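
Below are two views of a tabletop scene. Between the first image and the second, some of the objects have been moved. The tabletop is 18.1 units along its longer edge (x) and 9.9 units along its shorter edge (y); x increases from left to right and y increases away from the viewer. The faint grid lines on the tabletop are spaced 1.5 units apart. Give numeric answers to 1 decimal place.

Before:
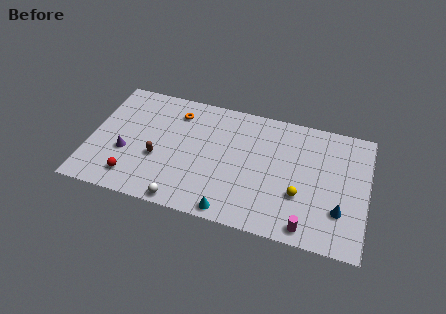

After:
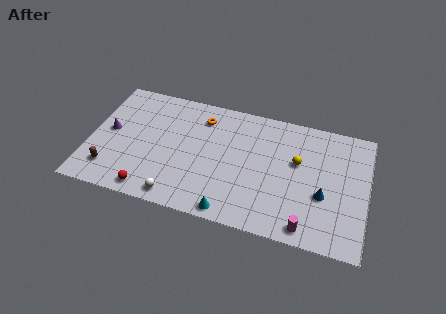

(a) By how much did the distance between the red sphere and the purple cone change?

+3.1

They were about 2.0 units apart before and 5.1 after — 3.1 units further apart.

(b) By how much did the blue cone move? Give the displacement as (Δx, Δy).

(-1.1, 0.9)

From the two frames, the blue cone sits at roughly (16.4, 2.9) before and (15.3, 3.8) after.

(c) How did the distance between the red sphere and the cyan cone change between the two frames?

-1.3

The distance was about 6.6 in the first image and 5.3 in the second, so they moved 1.3 units closer together.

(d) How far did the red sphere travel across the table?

1.4

From (3.0, 1.8) to (4.2, 1.1), the red sphere covered √(1.2² + 0.7²) ≈ 1.4 units.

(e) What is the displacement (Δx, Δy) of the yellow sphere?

(-0.3, 2.6)

The yellow sphere was at about (13.8, 3.4) and moved to about (13.5, 6.0).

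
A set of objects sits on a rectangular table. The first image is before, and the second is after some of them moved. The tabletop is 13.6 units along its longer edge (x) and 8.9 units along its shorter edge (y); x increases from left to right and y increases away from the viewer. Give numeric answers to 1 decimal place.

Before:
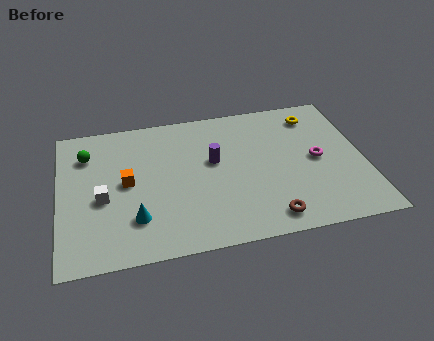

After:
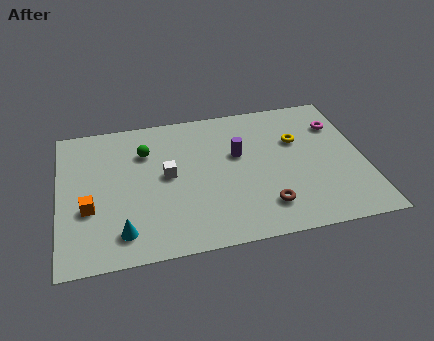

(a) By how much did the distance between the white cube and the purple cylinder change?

-1.9

Before: roughly 5.2 units apart; after: 3.3. That's 1.9 units closer together.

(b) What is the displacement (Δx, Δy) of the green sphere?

(2.6, -0.3)

The green sphere started near (1.3, 6.7) and ended near (3.9, 6.4).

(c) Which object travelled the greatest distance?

the white cube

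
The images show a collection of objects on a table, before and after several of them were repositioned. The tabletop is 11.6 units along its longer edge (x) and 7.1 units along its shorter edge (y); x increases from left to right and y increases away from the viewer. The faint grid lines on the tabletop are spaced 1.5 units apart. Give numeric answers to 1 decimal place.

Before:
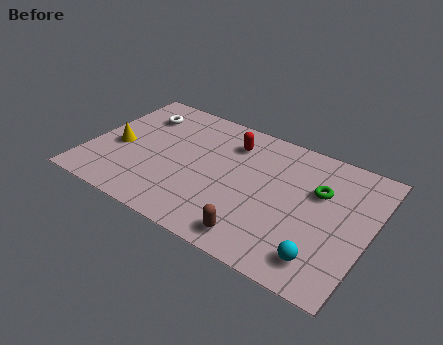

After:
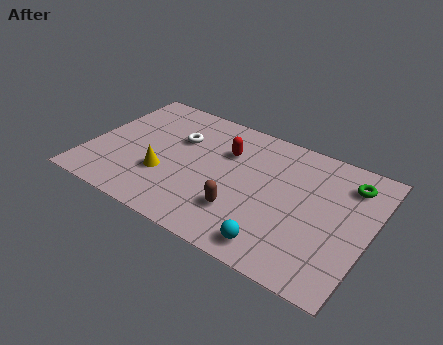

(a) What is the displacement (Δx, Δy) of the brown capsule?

(-0.8, 1.0)

The brown capsule started near (7.4, 1.0) and ended near (6.6, 2.0).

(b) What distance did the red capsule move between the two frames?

0.6

The red capsule was near (5.6, 5.5) before and (5.5, 4.9) after, so it travelled √(0.1² + 0.6²) ≈ 0.6 units.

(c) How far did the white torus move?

1.9

The white torus was near (1.7, 5.4) before and (3.5, 4.7) after, so it travelled √(1.8² + 0.7²) ≈ 1.9 units.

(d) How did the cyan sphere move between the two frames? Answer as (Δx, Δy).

(-1.8, -0.3)

From the two frames, the cyan sphere sits at roughly (10.0, 1.3) before and (8.2, 1.0) after.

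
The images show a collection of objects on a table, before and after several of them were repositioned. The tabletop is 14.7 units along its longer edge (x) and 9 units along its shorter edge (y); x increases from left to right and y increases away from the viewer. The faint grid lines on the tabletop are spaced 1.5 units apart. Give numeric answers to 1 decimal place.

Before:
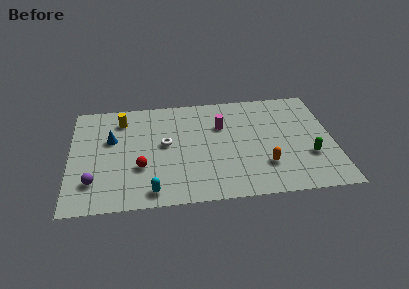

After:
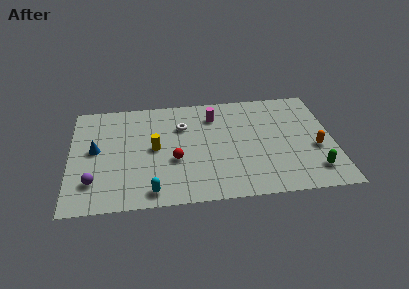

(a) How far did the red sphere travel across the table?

1.9

The red sphere was near (3.9, 3.1) before and (5.8, 3.5) after, so it travelled √(1.9² + 0.4²) ≈ 1.9 units.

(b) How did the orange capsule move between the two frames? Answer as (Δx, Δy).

(2.9, 1.1)

The orange capsule started near (10.8, 2.5) and ended near (13.7, 3.6).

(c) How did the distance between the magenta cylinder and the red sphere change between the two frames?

-1.3

The distance was about 5.5 in the first image and 4.2 in the second, so they moved 1.3 units closer together.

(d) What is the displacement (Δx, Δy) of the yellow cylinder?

(1.8, -2.6)

The yellow cylinder was at about (2.9, 7.2) and moved to about (4.7, 4.6).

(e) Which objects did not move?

the purple sphere and the cyan capsule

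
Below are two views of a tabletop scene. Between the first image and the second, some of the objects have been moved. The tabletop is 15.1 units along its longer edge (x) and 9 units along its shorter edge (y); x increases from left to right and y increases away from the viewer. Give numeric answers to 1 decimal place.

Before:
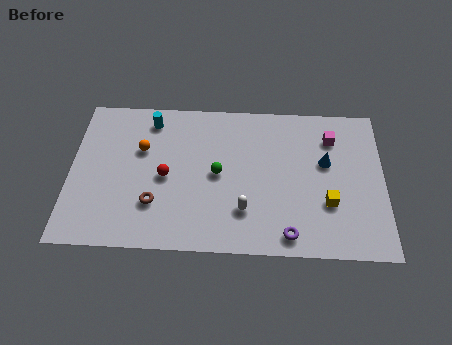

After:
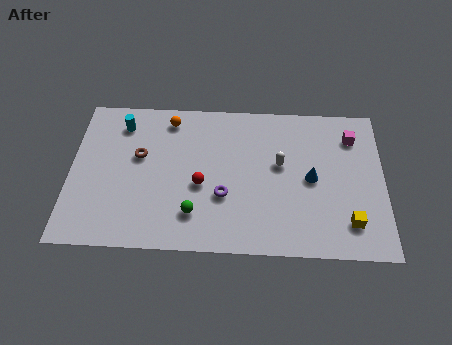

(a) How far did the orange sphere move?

2.3

From (3.4, 5.8) to (4.7, 7.7), the orange sphere covered √(1.3² + 1.9²) ≈ 2.3 units.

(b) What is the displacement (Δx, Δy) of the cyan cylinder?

(-1.4, -0.3)

The cyan cylinder was at about (3.8, 7.6) and moved to about (2.4, 7.3).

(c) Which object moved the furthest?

the purple torus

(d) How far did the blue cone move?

1.2

The blue cone moved from about (12.3, 5.4) to (11.6, 4.4), a distance of √(0.7² + 1.0²) ≈ 1.2.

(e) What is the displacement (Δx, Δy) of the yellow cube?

(1.0, -1.1)

The yellow cube started near (12.4, 3.0) and ended near (13.4, 1.9).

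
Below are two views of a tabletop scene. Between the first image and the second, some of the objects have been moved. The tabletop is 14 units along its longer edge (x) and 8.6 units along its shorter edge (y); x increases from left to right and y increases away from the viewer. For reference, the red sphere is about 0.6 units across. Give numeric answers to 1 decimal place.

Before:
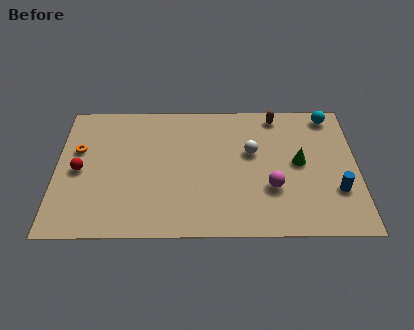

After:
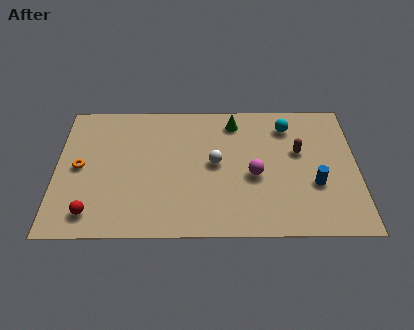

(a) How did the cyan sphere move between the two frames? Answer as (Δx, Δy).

(-2.0, -0.7)

The cyan sphere started near (12.8, 7.6) and ended near (10.8, 6.9).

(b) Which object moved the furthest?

the green cone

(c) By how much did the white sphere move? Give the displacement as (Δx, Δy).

(-1.7, -0.7)

The white sphere was at about (9.1, 5.2) and moved to about (7.4, 4.5).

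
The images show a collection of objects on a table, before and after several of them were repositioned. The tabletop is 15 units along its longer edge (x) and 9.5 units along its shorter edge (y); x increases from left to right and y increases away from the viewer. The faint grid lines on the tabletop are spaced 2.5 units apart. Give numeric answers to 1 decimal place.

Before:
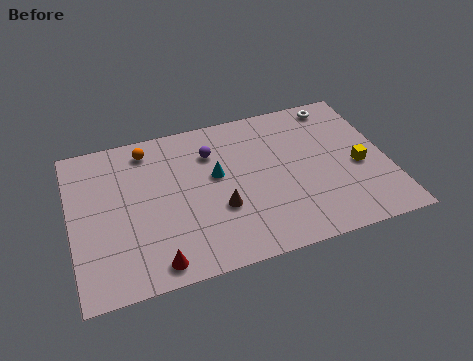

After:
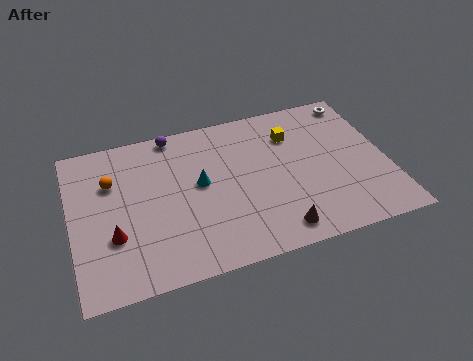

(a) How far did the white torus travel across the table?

1.0

From (13.0, 8.4) to (14.0, 8.4), the white torus covered √(1.0² + 0.0²) ≈ 1.0 units.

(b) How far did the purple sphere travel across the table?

2.4

The purple sphere moved from about (6.8, 7.0) to (5.1, 8.7), a distance of √(1.7² + 1.7²) ≈ 2.4.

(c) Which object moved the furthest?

the yellow cube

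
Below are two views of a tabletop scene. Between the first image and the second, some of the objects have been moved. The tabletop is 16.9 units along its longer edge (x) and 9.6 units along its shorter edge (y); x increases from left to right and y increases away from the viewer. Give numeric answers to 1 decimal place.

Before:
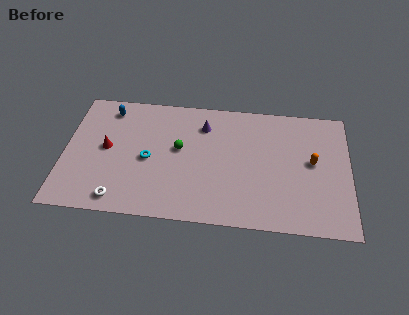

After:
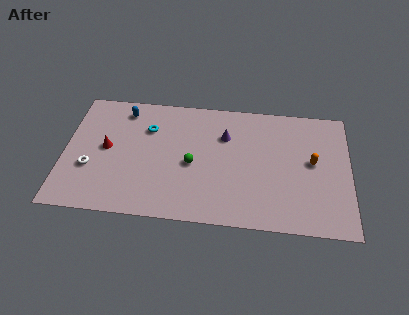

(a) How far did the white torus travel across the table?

2.8

From (3.4, 1.2) to (1.6, 3.4), the white torus covered √(1.8² + 2.2²) ≈ 2.8 units.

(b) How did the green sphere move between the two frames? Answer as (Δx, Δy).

(0.8, -1.1)

The green sphere started near (6.8, 5.4) and ended near (7.6, 4.3).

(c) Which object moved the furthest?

the white torus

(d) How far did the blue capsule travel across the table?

0.9

The blue capsule moved from about (2.5, 8.1) to (3.4, 8.1), a distance of √(0.9² + 0.0²) ≈ 0.9.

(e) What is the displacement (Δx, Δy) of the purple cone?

(1.3, -0.7)

From the two frames, the purple cone sits at roughly (8.2, 7.4) before and (9.5, 6.7) after.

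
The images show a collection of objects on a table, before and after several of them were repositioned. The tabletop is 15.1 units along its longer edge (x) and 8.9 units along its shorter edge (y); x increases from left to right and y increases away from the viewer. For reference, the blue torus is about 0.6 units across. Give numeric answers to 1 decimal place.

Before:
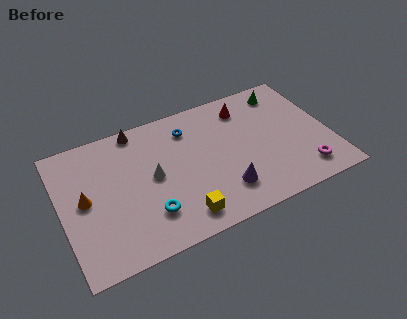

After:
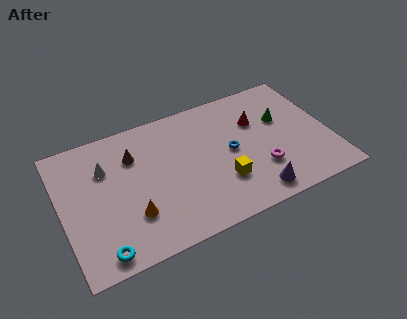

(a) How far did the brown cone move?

1.7

The brown cone was near (4.6, 8.1) before and (4.2, 6.4) after, so it travelled √(0.4² + 1.7²) ≈ 1.7 units.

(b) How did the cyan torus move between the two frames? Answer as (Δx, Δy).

(-2.8, -1.3)

The cyan torus was at about (4.6, 2.3) and moved to about (1.8, 1.0).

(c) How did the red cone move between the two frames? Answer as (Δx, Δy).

(0.5, -1.2)

From the two frames, the red cone sits at roughly (10.7, 7.2) before and (11.2, 6.0) after.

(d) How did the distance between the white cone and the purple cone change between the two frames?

+4.8

They were about 4.5 units apart before and 9.3 after — 4.8 units further apart.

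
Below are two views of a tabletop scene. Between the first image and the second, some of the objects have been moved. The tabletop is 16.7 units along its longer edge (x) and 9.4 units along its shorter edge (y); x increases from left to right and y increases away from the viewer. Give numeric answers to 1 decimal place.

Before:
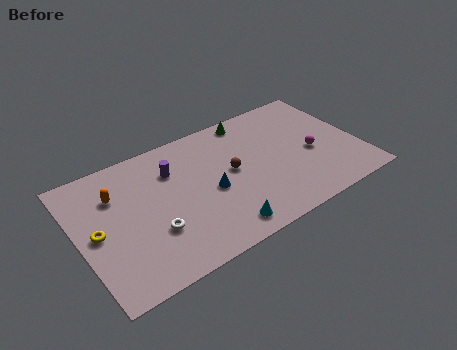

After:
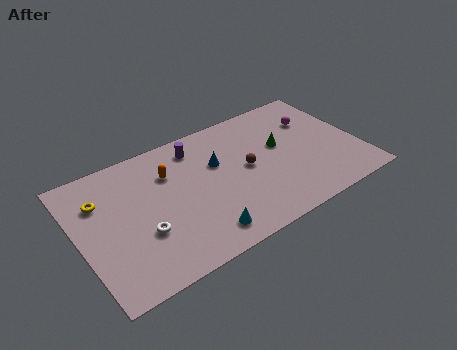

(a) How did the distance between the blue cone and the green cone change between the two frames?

-1.4

Before: roughly 5.2 units apart; after: 3.8. That's 1.4 units closer together.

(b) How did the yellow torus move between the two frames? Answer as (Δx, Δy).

(0.5, 2.1)

From the two frames, the yellow torus sits at roughly (1.0, 4.6) before and (1.5, 6.7) after.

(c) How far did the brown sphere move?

0.9

The brown sphere was near (9.1, 5.0) before and (10.0, 4.8) after, so it travelled √(0.9² + 0.2²) ≈ 0.9 units.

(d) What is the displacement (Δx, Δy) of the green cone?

(1.4, -2.9)

From the two frames, the green cone sits at roughly (10.8, 8.4) before and (12.2, 5.5) after.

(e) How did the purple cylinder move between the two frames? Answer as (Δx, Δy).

(1.6, 1.0)

From the two frames, the purple cylinder sits at roughly (5.8, 6.8) before and (7.4, 7.8) after.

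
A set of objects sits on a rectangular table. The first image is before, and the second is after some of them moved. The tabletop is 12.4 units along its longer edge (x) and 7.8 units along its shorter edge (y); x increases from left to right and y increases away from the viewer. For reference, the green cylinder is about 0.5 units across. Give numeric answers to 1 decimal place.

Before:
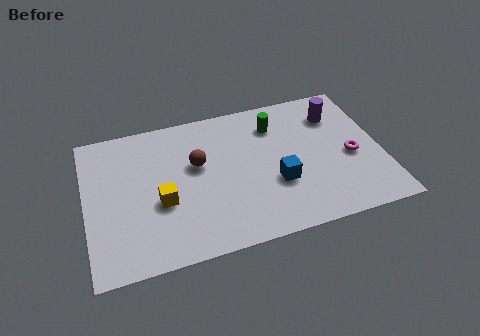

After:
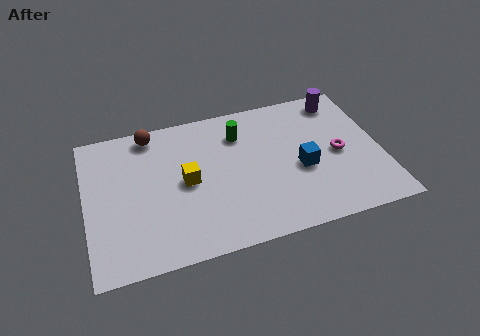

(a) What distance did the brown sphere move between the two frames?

2.8

The brown sphere was near (4.7, 4.7) before and (2.9, 6.9) after, so it travelled √(1.8² + 2.2²) ≈ 2.8 units.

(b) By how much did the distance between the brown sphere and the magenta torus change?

+1.8

They were about 6.5 units apart before and 8.3 after — 1.8 units further apart.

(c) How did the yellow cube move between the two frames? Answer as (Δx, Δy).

(1.1, 0.8)

The yellow cube started near (3.1, 3.1) and ended near (4.2, 3.9).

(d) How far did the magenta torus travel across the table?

0.6

From (11.1, 3.4) to (10.6, 3.7), the magenta torus covered √(0.5² + 0.3²) ≈ 0.6 units.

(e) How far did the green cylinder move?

1.5

From (8.1, 6.0) to (6.6, 5.9), the green cylinder covered √(1.5² + 0.1²) ≈ 1.5 units.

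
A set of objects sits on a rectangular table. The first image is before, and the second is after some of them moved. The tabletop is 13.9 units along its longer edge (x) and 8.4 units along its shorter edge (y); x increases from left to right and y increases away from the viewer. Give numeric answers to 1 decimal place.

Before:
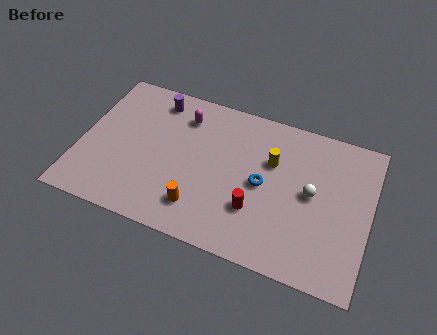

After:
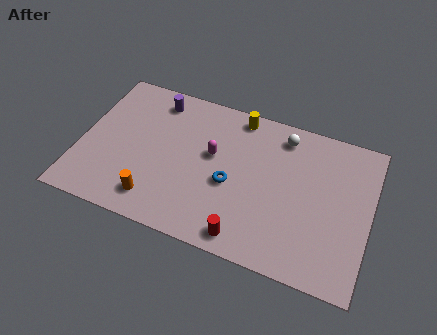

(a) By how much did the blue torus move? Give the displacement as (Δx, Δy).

(-1.5, -0.5)

The blue torus started near (8.8, 4.1) and ended near (7.3, 3.6).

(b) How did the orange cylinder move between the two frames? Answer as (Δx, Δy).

(-2.1, -0.3)

From the two frames, the orange cylinder sits at roughly (6.0, 1.8) before and (3.9, 1.5) after.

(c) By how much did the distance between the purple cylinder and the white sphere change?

-2.1

The distance was about 8.3 in the first image and 6.2 in the second, so they moved 2.1 units closer together.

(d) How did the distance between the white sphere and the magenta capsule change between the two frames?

-2.9

Before: roughly 6.8 units apart; after: 3.9. That's 2.9 units closer together.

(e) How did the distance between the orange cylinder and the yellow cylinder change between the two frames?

+2.1

They were about 4.8 units apart before and 6.9 after — 2.1 units further apart.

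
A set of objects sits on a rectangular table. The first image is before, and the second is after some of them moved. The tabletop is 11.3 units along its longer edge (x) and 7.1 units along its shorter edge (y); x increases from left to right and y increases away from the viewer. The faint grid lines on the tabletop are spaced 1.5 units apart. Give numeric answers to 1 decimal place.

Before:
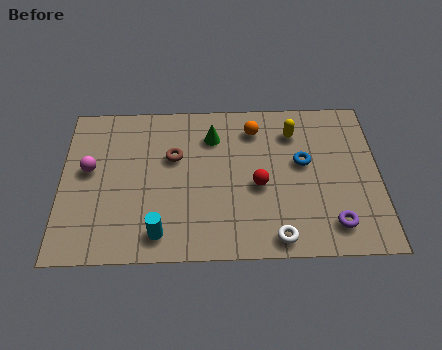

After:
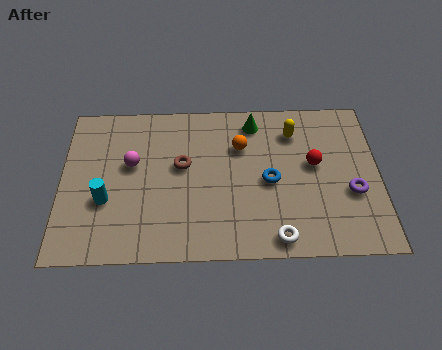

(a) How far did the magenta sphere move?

1.5

From (1.0, 4.0) to (2.5, 4.2), the magenta sphere covered √(1.5² + 0.2²) ≈ 1.5 units.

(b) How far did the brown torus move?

0.5

From (4.0, 4.5) to (4.3, 4.1), the brown torus covered √(0.3² + 0.4²) ≈ 0.5 units.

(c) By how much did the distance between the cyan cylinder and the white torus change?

+2.2

The distance was about 4.1 in the first image and 6.3 in the second, so they moved 2.2 units further apart.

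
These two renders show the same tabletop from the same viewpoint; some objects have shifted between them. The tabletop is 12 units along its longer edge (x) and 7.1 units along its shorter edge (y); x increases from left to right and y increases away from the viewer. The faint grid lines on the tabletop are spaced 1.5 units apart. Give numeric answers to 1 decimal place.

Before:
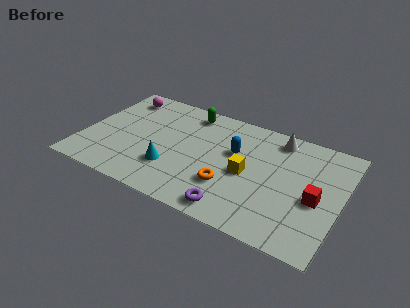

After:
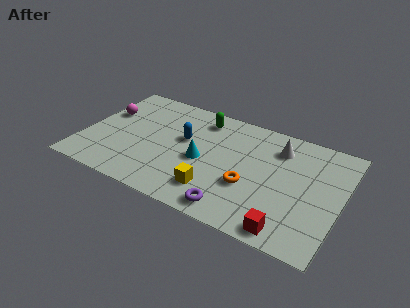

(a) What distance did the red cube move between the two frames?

2.5

From (10.9, 3.1) to (9.9, 0.8), the red cube covered √(1.0² + 2.3²) ≈ 2.5 units.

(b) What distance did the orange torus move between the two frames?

1.0

From (7.0, 2.2) to (7.9, 2.6), the orange torus covered √(0.9² + 0.4²) ≈ 1.0 units.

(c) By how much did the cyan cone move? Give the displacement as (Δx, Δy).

(1.3, 1.1)

From the two frames, the cyan cone sits at roughly (4.3, 2.1) before and (5.6, 3.2) after.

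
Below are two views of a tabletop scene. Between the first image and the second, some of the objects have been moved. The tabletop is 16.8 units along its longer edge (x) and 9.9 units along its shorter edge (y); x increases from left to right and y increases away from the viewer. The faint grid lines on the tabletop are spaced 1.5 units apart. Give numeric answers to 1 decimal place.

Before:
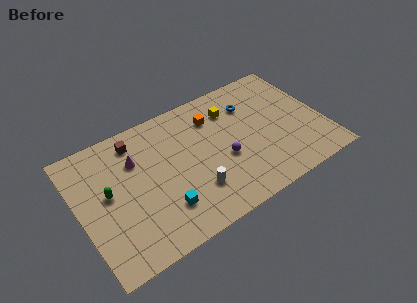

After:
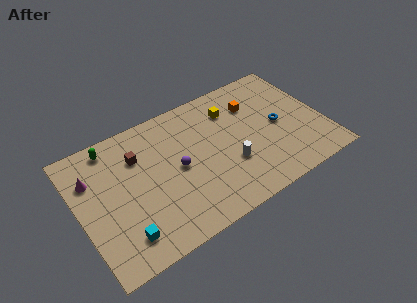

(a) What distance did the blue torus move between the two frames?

3.0

The blue torus was near (12.2, 7.3) before and (13.8, 4.8) after, so it travelled √(1.6² + 2.5²) ≈ 3.0 units.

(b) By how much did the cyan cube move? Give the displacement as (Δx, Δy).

(-2.8, -0.6)

The cyan cube was at about (5.3, 2.5) and moved to about (2.5, 1.9).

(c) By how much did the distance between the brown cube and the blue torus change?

+1.8

The distance was about 8.0 in the first image and 9.8 in the second, so they moved 1.8 units further apart.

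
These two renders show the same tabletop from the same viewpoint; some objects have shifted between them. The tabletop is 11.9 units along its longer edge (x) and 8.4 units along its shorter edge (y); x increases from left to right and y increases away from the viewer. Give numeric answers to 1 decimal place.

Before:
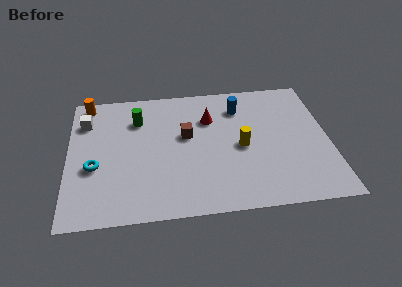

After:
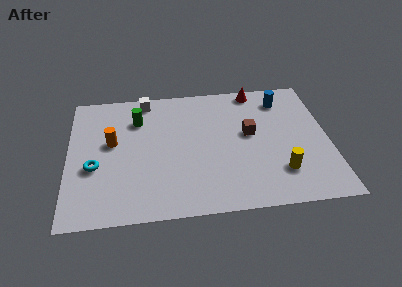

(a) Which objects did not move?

the green cylinder and the cyan torus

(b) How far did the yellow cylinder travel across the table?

2.5

From (7.9, 3.9) to (9.6, 2.1), the yellow cylinder covered √(1.7² + 1.8²) ≈ 2.5 units.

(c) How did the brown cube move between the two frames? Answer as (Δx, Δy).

(2.9, -0.2)

From the two frames, the brown cube sits at roughly (5.4, 4.9) before and (8.3, 4.7) after.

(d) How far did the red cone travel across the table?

2.8

From (6.5, 5.9) to (8.7, 7.6), the red cone covered √(2.2² + 1.7²) ≈ 2.8 units.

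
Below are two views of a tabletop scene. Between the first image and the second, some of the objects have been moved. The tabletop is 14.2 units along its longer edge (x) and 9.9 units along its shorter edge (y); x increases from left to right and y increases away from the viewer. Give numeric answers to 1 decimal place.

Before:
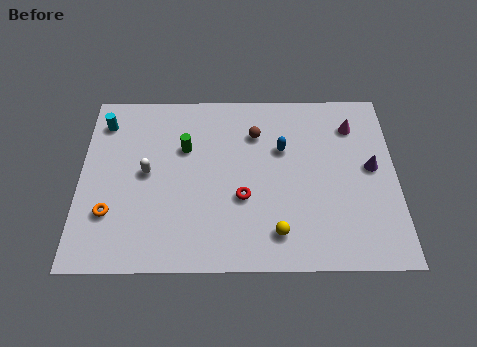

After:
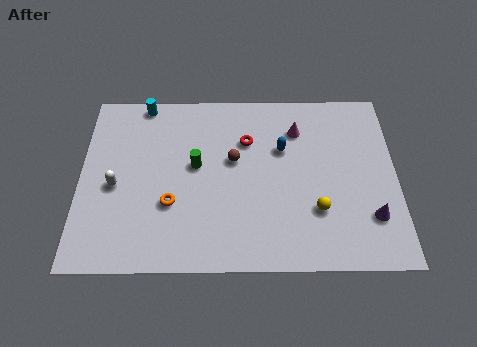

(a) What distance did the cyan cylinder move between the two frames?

2.1

The cyan cylinder was near (1.0, 8.0) before and (2.8, 9.1) after, so it travelled √(1.8² + 1.1²) ≈ 2.1 units.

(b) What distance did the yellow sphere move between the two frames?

2.2

The yellow sphere moved from about (8.8, 1.8) to (10.6, 3.0), a distance of √(1.8² + 1.2²) ≈ 2.2.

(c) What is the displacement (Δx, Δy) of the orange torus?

(2.7, 0.5)

The orange torus started near (1.4, 2.9) and ended near (4.1, 3.4).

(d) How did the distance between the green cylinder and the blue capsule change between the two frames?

-0.4

They were about 4.4 units apart before and 4.0 after — 0.4 units closer together.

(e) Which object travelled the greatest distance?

the red torus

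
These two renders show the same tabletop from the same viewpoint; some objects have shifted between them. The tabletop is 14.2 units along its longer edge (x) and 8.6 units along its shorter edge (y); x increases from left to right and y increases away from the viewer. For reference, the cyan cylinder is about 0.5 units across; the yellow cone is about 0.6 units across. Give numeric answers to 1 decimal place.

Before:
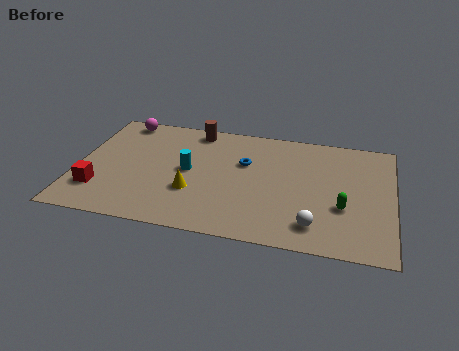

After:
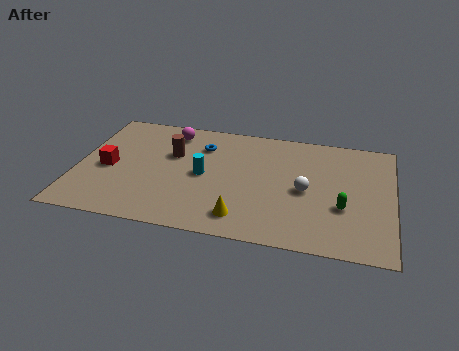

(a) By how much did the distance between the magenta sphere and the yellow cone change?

+0.7

Before: roughly 6.0 units apart; after: 6.7. That's 0.7 units further apart.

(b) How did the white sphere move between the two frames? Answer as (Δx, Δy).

(-0.5, 2.4)

The white sphere started near (10.8, 1.6) and ended near (10.3, 4.0).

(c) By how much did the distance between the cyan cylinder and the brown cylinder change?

-1.2

They were about 3.2 units apart before and 2.0 after — 1.2 units closer together.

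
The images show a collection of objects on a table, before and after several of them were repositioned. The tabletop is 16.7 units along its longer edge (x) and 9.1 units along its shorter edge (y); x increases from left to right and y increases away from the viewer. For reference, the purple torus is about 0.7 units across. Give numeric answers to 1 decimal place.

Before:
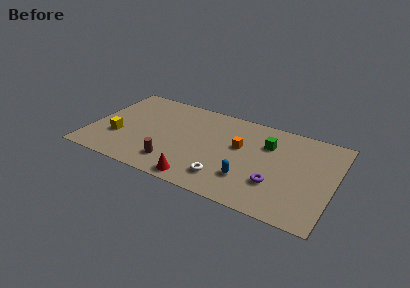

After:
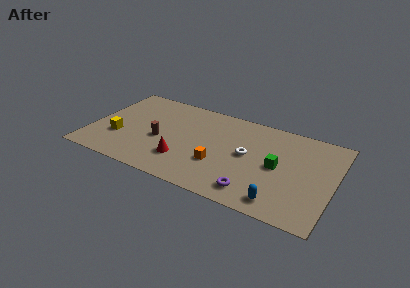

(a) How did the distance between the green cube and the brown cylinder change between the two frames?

+0.6

Before: roughly 7.5 units apart; after: 8.1. That's 0.6 units further apart.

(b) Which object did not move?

the yellow cube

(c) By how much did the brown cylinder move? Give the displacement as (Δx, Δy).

(-1.2, 2.0)

The brown cylinder started near (6.0, 1.9) and ended near (4.8, 3.9).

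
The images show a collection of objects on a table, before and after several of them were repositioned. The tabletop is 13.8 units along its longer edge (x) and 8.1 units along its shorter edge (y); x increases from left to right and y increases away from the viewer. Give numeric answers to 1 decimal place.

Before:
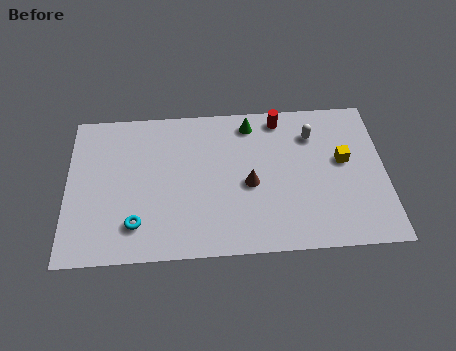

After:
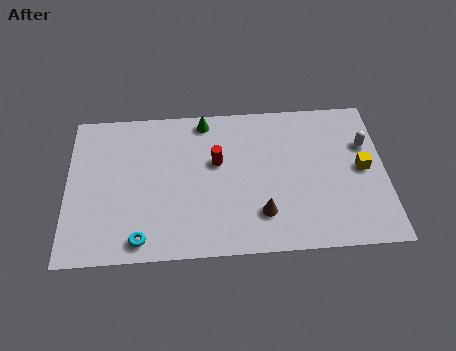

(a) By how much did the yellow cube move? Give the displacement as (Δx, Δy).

(0.8, -0.5)

From the two frames, the yellow cube sits at roughly (12.0, 4.6) before and (12.8, 4.1) after.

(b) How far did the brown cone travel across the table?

1.7

The brown cone was near (7.9, 3.6) before and (8.4, 2.0) after, so it travelled √(0.5² + 1.6²) ≈ 1.7 units.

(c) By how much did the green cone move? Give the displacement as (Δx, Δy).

(-2.0, 0.3)

The green cone started near (8.0, 6.9) and ended near (6.0, 7.2).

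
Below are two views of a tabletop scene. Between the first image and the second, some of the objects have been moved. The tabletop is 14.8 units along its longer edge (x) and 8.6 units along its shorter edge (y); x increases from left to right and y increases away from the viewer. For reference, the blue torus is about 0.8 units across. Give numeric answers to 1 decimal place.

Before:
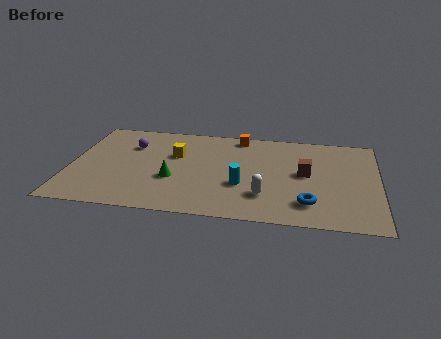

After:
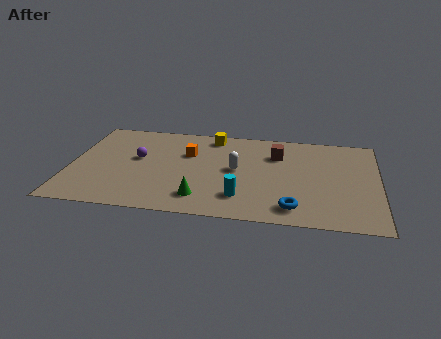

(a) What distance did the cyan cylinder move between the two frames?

1.1

The cyan cylinder was near (8.3, 3.1) before and (8.3, 2.0) after, so it travelled √(0.0² + 1.1²) ≈ 1.1 units.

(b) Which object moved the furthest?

the orange cube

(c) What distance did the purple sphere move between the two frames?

1.3

The purple sphere moved from about (2.8, 6.1) to (3.2, 4.9), a distance of √(0.4² + 1.2²) ≈ 1.3.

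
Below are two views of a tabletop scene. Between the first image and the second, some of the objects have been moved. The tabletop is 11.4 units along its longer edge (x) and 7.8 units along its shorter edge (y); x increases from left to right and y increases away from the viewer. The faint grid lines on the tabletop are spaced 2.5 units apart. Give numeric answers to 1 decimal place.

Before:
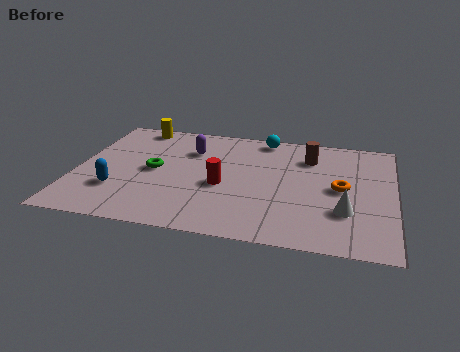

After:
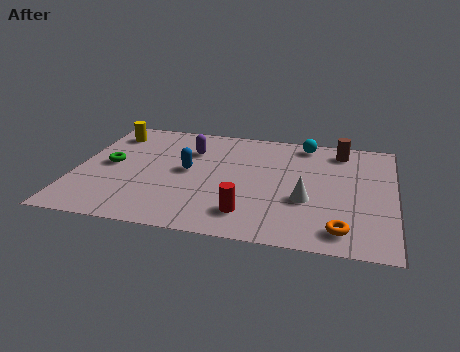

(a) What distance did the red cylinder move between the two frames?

2.0

The red cylinder moved from about (5.3, 3.3) to (6.3, 1.6), a distance of √(1.0² + 1.7²) ≈ 2.0.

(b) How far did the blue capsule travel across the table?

3.0

From (1.6, 2.3) to (4.0, 4.1), the blue capsule covered √(2.4² + 1.8²) ≈ 3.0 units.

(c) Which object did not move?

the purple capsule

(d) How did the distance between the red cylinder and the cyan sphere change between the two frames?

+1.7

Before: roughly 3.9 units apart; after: 5.6. That's 1.7 units further apart.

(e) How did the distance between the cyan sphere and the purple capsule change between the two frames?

+1.3

They were about 3.0 units apart before and 4.3 after — 1.3 units further apart.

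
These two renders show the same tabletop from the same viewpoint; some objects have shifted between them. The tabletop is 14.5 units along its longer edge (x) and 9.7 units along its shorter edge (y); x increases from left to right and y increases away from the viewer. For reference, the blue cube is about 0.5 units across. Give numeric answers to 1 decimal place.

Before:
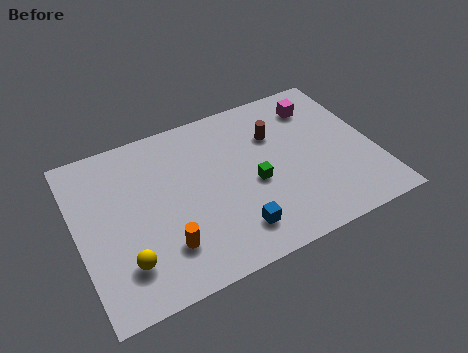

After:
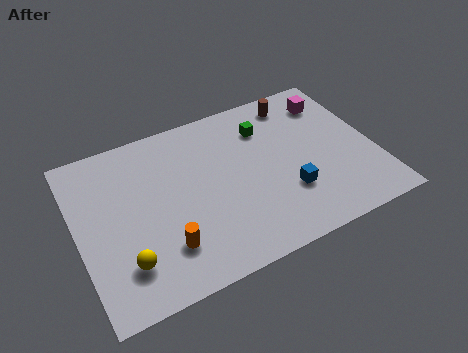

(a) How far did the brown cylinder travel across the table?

2.1

The brown cylinder was near (9.9, 6.7) before and (11.2, 8.3) after, so it travelled √(1.3² + 1.6²) ≈ 2.1 units.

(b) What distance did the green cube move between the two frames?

3.3

From (8.5, 4.2) to (9.5, 7.3), the green cube covered √(1.0² + 3.1²) ≈ 3.3 units.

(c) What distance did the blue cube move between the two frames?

3.0

The blue cube was near (7.2, 1.9) before and (10.0, 3.0) after, so it travelled √(2.8² + 1.1²) ≈ 3.0 units.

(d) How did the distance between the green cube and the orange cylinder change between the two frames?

+2.5

The distance was about 4.9 in the first image and 7.4 in the second, so they moved 2.5 units further apart.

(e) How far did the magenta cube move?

0.7

The magenta cube was near (12.2, 7.7) before and (12.9, 7.7) after, so it travelled √(0.7² + 0.0²) ≈ 0.7 units.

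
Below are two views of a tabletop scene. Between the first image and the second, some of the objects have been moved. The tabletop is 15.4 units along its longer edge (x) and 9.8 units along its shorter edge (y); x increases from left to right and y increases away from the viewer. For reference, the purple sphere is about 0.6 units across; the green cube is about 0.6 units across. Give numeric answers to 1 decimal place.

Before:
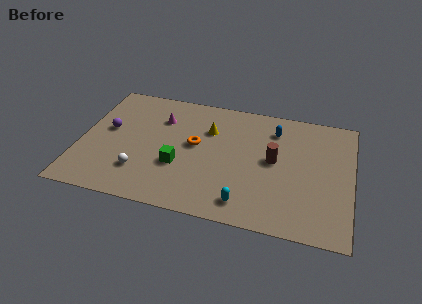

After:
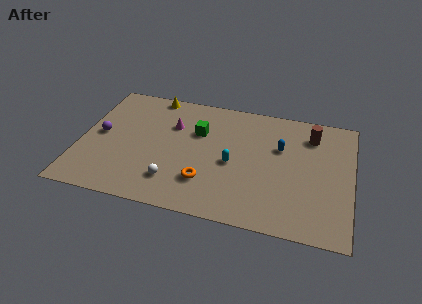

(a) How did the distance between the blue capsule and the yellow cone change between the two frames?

+4.2

The distance was about 3.8 in the first image and 8.0 in the second, so they moved 4.2 units further apart.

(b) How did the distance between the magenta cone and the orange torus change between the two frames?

+2.0

The distance was about 2.7 in the first image and 4.7 in the second, so they moved 2.0 units further apart.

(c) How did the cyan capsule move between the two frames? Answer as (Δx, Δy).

(-0.9, 2.9)

The cyan capsule was at about (9.6, 1.5) and moved to about (8.7, 4.4).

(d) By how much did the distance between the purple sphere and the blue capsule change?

+0.6

Before: roughly 9.7 units apart; after: 10.3. That's 0.6 units further apart.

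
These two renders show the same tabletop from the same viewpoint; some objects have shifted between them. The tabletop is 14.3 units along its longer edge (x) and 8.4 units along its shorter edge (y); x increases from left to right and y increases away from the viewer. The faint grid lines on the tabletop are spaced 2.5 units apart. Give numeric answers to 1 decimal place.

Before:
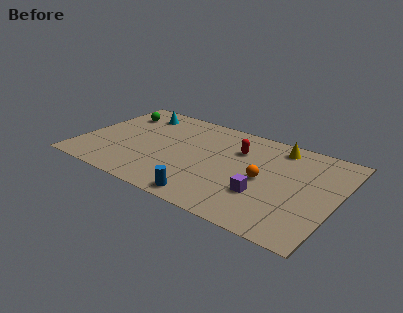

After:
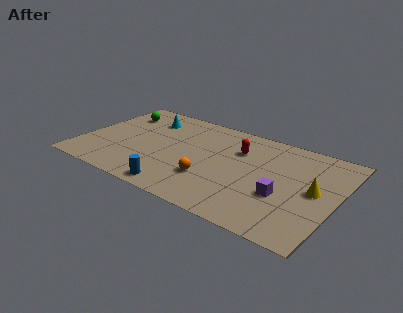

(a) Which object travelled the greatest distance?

the yellow cone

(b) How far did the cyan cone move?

0.7

The cyan cone moved from about (2.6, 6.9) to (3.2, 6.5), a distance of √(0.6² + 0.4²) ≈ 0.7.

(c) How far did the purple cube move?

1.1

From (10.5, 2.7) to (11.5, 3.1), the purple cube covered √(1.0² + 0.4²) ≈ 1.1 units.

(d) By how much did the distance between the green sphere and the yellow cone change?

+2.6

Before: roughly 9.2 units apart; after: 11.8. That's 2.6 units further apart.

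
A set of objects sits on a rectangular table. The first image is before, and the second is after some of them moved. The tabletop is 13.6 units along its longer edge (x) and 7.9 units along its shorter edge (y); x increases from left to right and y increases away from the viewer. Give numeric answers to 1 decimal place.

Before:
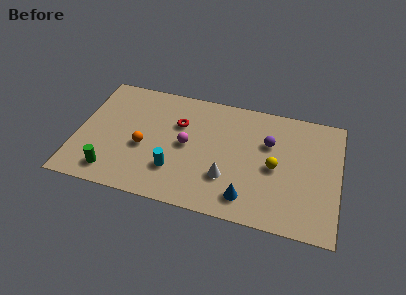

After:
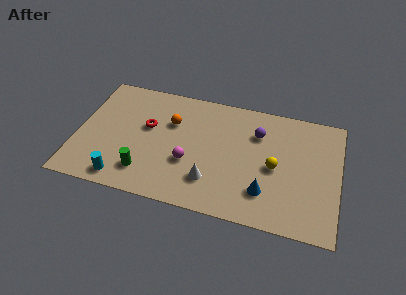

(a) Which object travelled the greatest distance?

the cyan cylinder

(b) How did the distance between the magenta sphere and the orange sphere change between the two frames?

+0.3

The distance was about 2.3 in the first image and 2.6 in the second, so they moved 0.3 units further apart.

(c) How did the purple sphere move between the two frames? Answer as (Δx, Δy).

(-0.6, 0.5)

From the two frames, the purple sphere sits at roughly (9.9, 5.2) before and (9.3, 5.7) after.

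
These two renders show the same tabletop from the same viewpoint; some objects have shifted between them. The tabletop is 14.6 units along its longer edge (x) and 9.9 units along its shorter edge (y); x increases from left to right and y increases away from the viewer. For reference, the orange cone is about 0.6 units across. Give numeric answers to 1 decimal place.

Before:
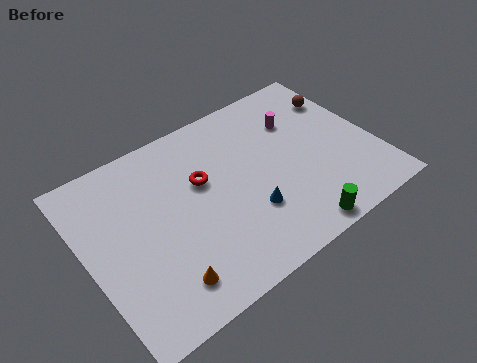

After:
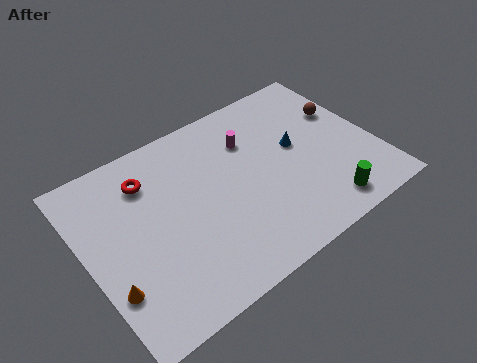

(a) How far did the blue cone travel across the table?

3.8

The blue cone moved from about (7.8, 3.1) to (10.8, 5.5), a distance of √(3.0² + 2.4²) ≈ 3.8.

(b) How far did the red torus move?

2.9

The red torus moved from about (6.0, 6.1) to (3.5, 7.6), a distance of √(2.5² + 1.5²) ≈ 2.9.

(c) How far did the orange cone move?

2.6

From (3.2, 1.8) to (0.8, 2.9), the orange cone covered √(2.4² + 1.1²) ≈ 2.6 units.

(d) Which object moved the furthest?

the blue cone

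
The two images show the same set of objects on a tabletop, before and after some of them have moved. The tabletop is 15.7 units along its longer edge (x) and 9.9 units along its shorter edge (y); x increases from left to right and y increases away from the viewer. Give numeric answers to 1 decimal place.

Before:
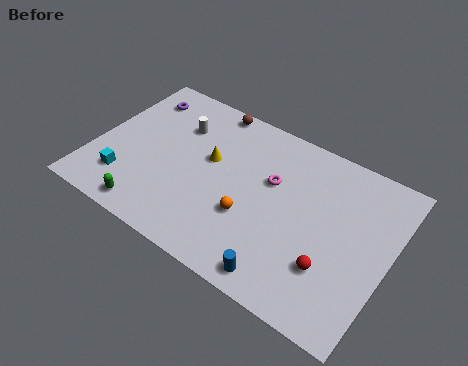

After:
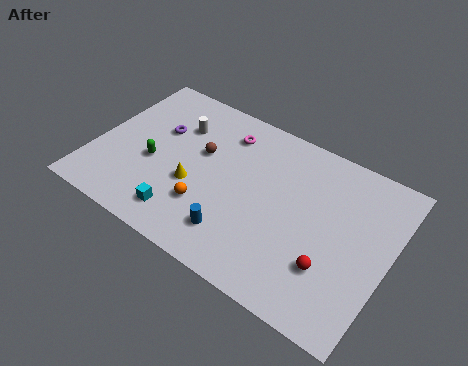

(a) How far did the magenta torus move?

3.3

The magenta torus was near (9.3, 6.2) before and (6.5, 7.9) after, so it travelled √(2.8² + 1.7²) ≈ 3.3 units.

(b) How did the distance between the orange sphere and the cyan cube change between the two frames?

-5.1

The distance was about 6.7 in the first image and 1.6 in the second, so they moved 5.1 units closer together.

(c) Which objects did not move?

the white cylinder and the red sphere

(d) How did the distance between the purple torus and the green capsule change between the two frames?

-5.0

They were about 7.2 units apart before and 2.2 after — 5.0 units closer together.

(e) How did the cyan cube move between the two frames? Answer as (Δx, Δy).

(3.3, -0.6)

The cyan cube started near (2.0, 2.3) and ended near (5.3, 1.7).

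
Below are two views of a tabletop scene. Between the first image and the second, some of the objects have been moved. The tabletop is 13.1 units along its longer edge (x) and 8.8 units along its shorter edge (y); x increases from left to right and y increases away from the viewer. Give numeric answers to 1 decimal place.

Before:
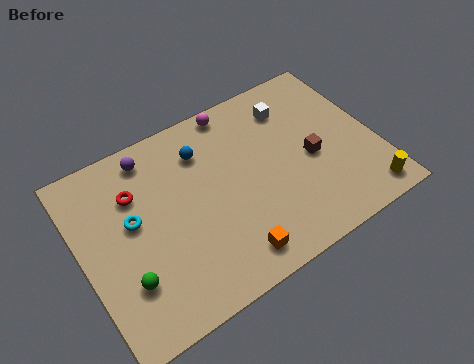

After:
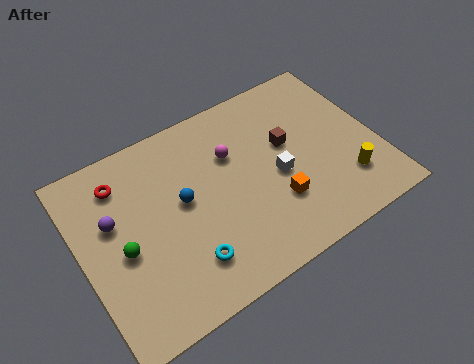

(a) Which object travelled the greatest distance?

the cyan torus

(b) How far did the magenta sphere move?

2.2

From (7.4, 8.0) to (6.9, 5.9), the magenta sphere covered √(0.5² + 2.1²) ≈ 2.2 units.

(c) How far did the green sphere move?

1.4

The green sphere moved from about (1.6, 2.5) to (1.7, 3.9), a distance of √(0.1² + 1.4²) ≈ 1.4.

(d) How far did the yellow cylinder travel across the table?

1.3

The yellow cylinder moved from about (12.1, 1.1) to (11.4, 2.2), a distance of √(0.7² + 1.1²) ≈ 1.3.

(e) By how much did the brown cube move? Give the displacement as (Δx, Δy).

(-0.9, 1.2)

The brown cube was at about (10.2, 4.0) and moved to about (9.3, 5.2).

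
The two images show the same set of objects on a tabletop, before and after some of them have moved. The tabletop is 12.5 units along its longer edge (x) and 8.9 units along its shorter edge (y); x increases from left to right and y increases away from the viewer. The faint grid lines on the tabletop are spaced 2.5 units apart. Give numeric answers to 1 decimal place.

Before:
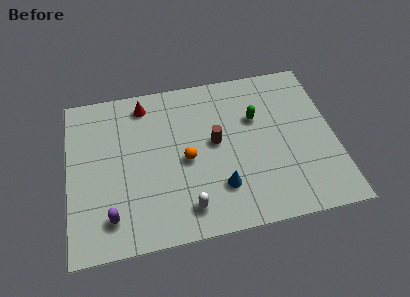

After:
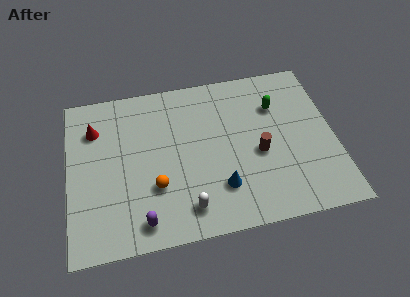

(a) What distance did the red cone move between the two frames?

2.6

From (3.7, 7.6) to (1.3, 6.6), the red cone covered √(2.4² + 1.0²) ≈ 2.6 units.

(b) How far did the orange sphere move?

1.9

The orange sphere was near (5.5, 4.1) before and (4.0, 2.9) after, so it travelled √(1.5² + 1.2²) ≈ 1.9 units.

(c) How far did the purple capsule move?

1.5

From (1.9, 1.7) to (3.3, 1.2), the purple capsule covered √(1.4² + 0.5²) ≈ 1.5 units.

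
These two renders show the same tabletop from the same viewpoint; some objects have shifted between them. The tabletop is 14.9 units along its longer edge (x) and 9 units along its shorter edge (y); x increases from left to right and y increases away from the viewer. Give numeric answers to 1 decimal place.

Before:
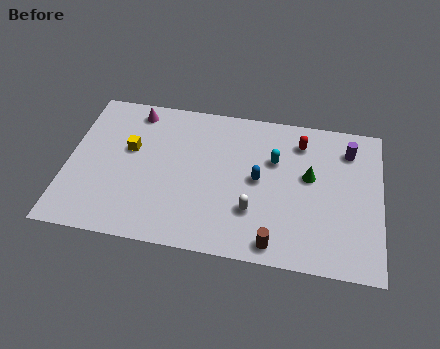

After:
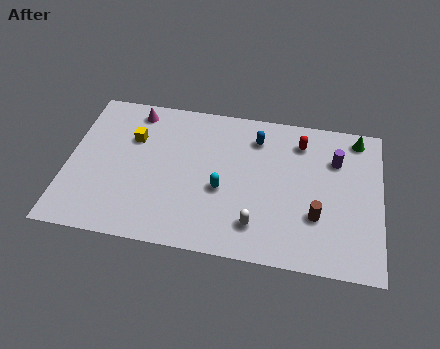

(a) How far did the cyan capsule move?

3.3

The cyan capsule was near (9.8, 5.9) before and (7.4, 3.7) after, so it travelled √(2.4² + 2.2²) ≈ 3.3 units.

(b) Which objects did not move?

the magenta cone and the red capsule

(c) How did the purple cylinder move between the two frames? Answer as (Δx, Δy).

(-0.6, -0.7)

From the two frames, the purple cylinder sits at roughly (13.3, 7.1) before and (12.7, 6.4) after.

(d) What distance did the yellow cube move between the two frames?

0.7

The yellow cube moved from about (2.9, 5.4) to (3.0, 6.1), a distance of √(0.1² + 0.7²) ≈ 0.7.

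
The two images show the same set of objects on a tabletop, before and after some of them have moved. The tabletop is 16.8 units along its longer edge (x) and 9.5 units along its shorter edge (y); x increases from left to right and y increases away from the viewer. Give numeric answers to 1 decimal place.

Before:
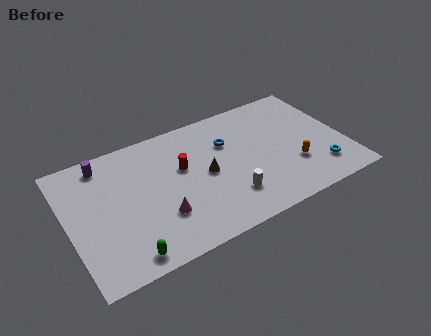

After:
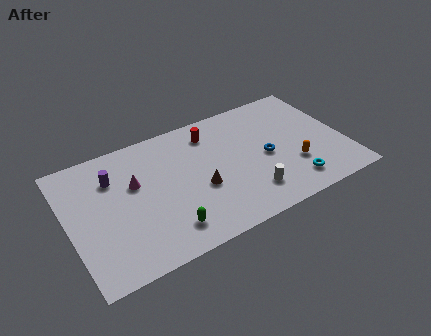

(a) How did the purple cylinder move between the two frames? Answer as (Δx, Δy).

(0.4, -1.3)

The purple cylinder started near (2.5, 8.2) and ended near (2.9, 6.9).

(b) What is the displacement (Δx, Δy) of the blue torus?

(2.1, -2.1)

From the two frames, the blue torus sits at roughly (9.9, 6.5) before and (12.0, 4.4) after.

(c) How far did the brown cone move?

1.0

The brown cone moved from about (8.3, 4.7) to (7.8, 3.8), a distance of √(0.5² + 0.9²) ≈ 1.0.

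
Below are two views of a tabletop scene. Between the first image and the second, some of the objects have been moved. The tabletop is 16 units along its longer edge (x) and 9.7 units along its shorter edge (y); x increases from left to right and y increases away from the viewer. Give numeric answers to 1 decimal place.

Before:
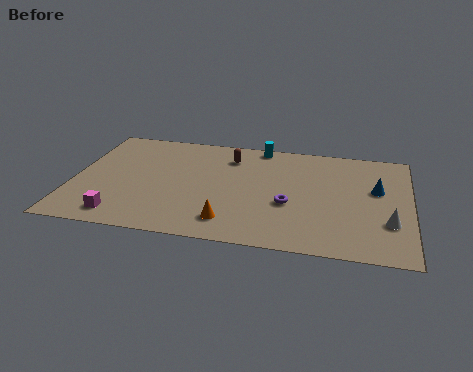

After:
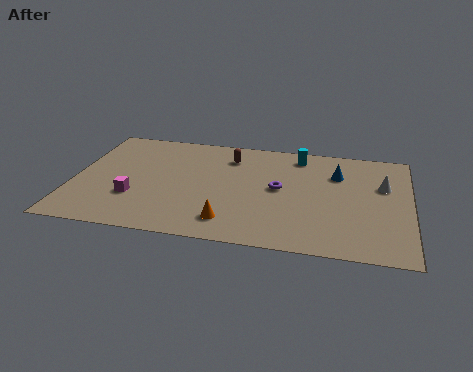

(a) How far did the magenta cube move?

1.8

The magenta cube was near (2.5, 1.4) before and (3.0, 3.1) after, so it travelled √(0.5² + 1.7²) ≈ 1.8 units.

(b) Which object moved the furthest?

the white cone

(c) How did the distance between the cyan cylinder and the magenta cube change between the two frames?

-0.5

Before: roughly 9.7 units apart; after: 9.2. That's 0.5 units closer together.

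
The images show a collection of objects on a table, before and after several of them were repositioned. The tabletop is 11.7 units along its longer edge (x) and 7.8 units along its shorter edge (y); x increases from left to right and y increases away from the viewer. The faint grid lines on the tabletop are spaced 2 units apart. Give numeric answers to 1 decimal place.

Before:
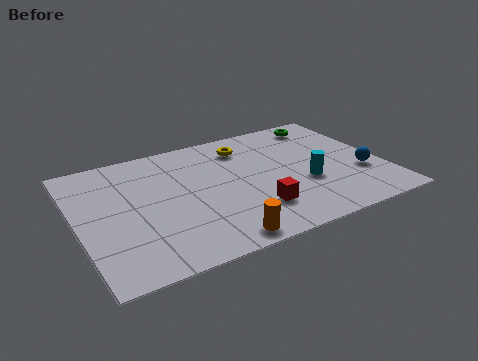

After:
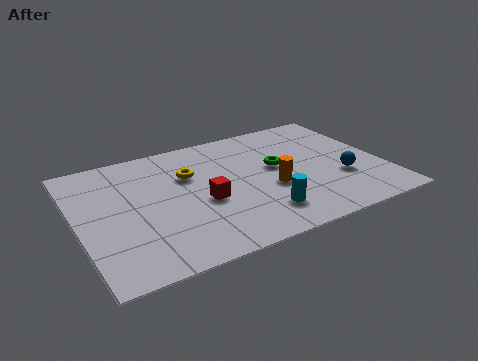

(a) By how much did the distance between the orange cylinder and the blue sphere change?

-3.5

Before: roughly 6.2 units apart; after: 2.7. That's 3.5 units closer together.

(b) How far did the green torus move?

3.3

The green torus was near (10.0, 6.7) before and (7.7, 4.4) after, so it travelled √(2.3² + 2.3²) ≈ 3.3 units.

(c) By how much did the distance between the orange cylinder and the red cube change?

+0.6

They were about 2.0 units apart before and 2.6 after — 0.6 units further apart.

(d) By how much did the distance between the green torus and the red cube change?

-2.7

The distance was about 5.9 in the first image and 3.2 in the second, so they moved 2.7 units closer together.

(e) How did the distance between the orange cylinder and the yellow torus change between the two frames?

-2.1

Before: roughly 5.7 units apart; after: 3.6. That's 2.1 units closer together.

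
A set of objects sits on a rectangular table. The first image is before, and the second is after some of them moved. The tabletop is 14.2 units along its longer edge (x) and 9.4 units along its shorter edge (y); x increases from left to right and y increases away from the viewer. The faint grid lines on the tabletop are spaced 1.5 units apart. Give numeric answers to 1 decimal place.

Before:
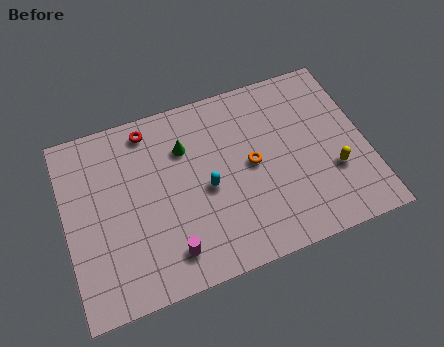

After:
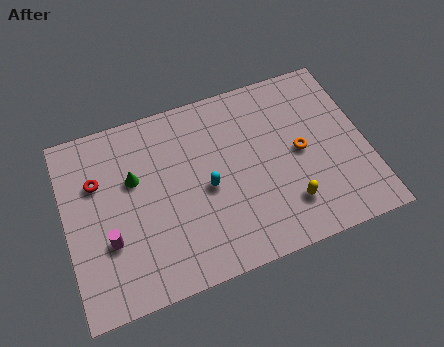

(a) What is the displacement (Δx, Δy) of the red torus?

(-2.6, -1.9)

From the two frames, the red torus sits at roughly (4.2, 8.2) before and (1.6, 6.3) after.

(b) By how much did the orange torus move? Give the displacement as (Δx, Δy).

(2.3, -0.1)

From the two frames, the orange torus sits at roughly (8.8, 4.8) before and (11.1, 4.7) after.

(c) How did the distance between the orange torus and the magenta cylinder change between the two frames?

+4.1

Before: roughly 5.2 units apart; after: 9.3. That's 4.1 units further apart.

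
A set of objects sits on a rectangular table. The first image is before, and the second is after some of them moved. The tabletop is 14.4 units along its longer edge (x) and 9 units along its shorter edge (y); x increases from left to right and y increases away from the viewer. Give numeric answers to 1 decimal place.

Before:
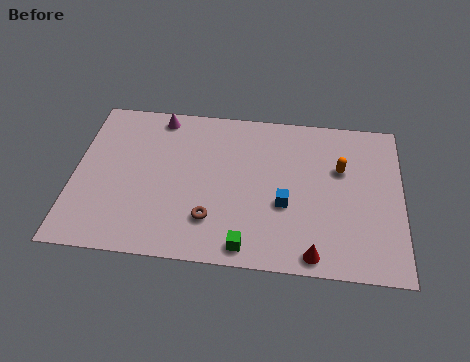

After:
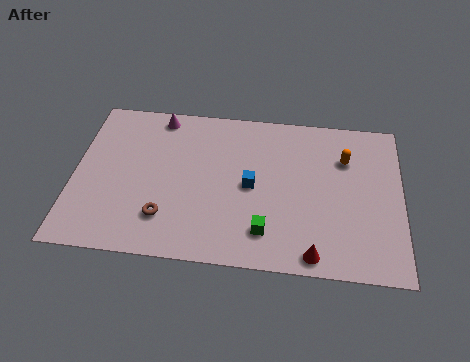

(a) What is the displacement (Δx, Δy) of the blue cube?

(-1.5, 0.9)

The blue cube started near (9.3, 3.5) and ended near (7.8, 4.4).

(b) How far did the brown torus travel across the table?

2.0

The brown torus was near (6.1, 2.3) before and (4.1, 2.2) after, so it travelled √(2.0² + 0.1²) ≈ 2.0 units.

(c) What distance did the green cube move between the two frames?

1.2

The green cube was near (7.7, 1.0) before and (8.5, 1.9) after, so it travelled √(0.8² + 0.9²) ≈ 1.2 units.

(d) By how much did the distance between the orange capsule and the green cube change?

-0.6

The distance was about 6.2 in the first image and 5.6 in the second, so they moved 0.6 units closer together.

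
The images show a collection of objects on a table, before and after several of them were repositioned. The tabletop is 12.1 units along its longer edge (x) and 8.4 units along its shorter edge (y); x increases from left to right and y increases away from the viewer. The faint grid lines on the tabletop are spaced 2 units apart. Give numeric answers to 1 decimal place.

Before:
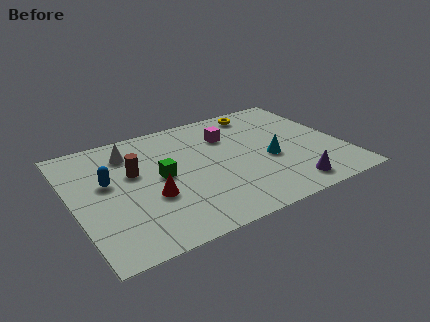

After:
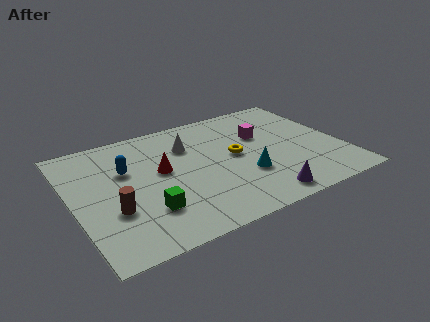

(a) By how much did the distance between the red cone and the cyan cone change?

-1.4

They were about 5.4 units apart before and 4.0 after — 1.4 units closer together.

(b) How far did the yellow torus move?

3.3

From (8.9, 7.3) to (7.3, 4.4), the yellow torus covered √(1.6² + 2.9²) ≈ 3.3 units.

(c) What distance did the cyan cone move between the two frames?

1.4

From (8.7, 3.5) to (7.5, 2.8), the cyan cone covered √(1.2² + 0.7²) ≈ 1.4 units.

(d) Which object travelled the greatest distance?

the yellow torus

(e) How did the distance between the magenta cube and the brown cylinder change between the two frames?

+3.0

Before: roughly 4.5 units apart; after: 7.5. That's 3.0 units further apart.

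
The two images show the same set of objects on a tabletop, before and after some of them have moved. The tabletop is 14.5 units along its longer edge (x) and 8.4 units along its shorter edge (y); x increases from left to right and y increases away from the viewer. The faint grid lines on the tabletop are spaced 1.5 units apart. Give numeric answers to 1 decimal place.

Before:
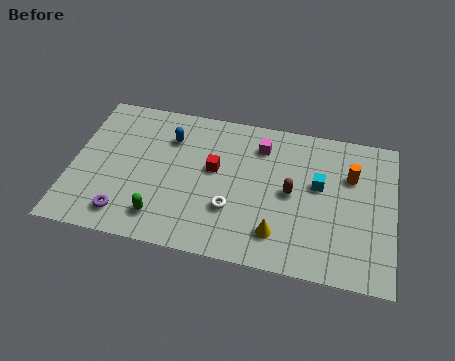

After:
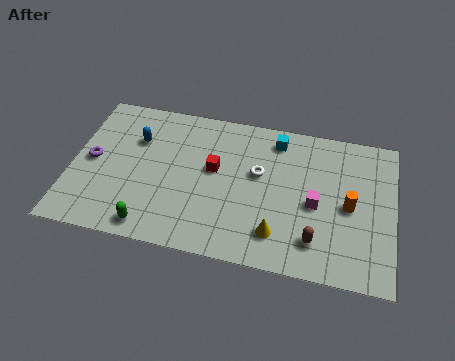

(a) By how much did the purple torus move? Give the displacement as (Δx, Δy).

(-1.7, 2.8)

The purple torus was at about (2.6, 1.4) and moved to about (0.9, 4.2).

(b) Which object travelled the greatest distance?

the magenta cube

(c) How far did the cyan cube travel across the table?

3.0

The cyan cube was near (11.1, 4.9) before and (9.1, 7.1) after, so it travelled √(2.0² + 2.2²) ≈ 3.0 units.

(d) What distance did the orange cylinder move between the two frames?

1.7

From (12.5, 5.7) to (12.5, 4.0), the orange cylinder covered √(0.0² + 1.7²) ≈ 1.7 units.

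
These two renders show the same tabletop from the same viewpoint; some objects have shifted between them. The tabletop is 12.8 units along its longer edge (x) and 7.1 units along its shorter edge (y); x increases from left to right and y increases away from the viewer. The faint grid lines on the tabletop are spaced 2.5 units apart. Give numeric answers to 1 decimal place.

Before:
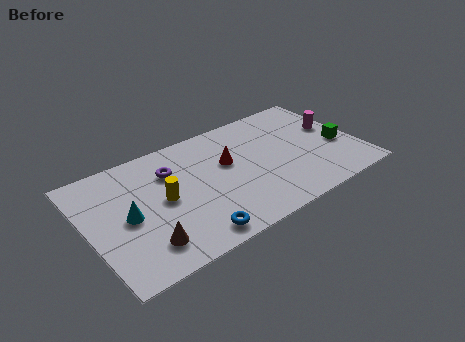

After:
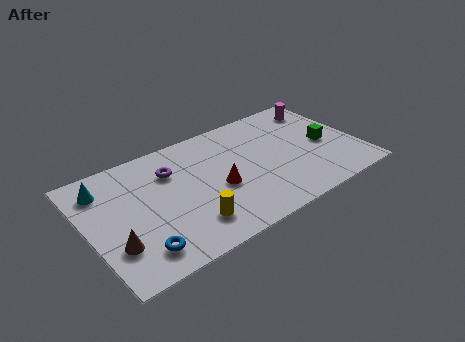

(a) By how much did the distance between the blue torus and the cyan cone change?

+0.8

They were about 3.6 units apart before and 4.4 after — 0.8 units further apart.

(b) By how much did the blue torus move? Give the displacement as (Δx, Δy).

(-2.4, 0.4)

The blue torus started near (4.4, 0.9) and ended near (2.0, 1.3).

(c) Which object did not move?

the purple torus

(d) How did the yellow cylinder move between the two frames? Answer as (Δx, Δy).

(0.9, -2.0)

From the two frames, the yellow cylinder sits at roughly (3.5, 3.6) before and (4.4, 1.6) after.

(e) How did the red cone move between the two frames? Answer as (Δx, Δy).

(-0.7, -1.3)

The red cone started near (6.7, 4.3) and ended near (6.0, 3.0).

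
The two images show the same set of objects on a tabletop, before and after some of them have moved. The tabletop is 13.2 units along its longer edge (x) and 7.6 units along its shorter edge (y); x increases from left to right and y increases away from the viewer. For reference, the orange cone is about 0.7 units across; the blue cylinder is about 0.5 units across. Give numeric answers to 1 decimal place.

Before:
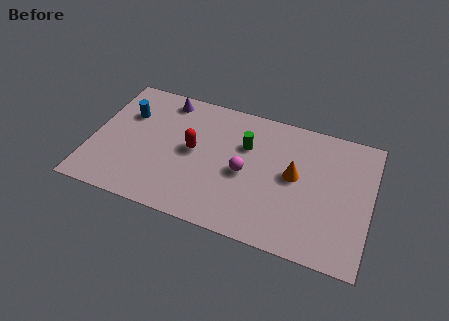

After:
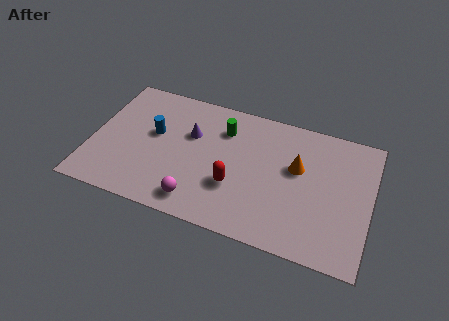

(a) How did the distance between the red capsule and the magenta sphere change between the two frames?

-0.4

The distance was about 2.5 in the first image and 2.1 in the second, so they moved 0.4 units closer together.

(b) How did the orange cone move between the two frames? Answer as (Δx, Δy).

(0.1, 0.5)

The orange cone started near (9.6, 4.1) and ended near (9.7, 4.6).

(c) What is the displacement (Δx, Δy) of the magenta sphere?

(-2.0, -2.3)

From the two frames, the magenta sphere sits at roughly (7.3, 3.5) before and (5.3, 1.2) after.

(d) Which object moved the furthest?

the magenta sphere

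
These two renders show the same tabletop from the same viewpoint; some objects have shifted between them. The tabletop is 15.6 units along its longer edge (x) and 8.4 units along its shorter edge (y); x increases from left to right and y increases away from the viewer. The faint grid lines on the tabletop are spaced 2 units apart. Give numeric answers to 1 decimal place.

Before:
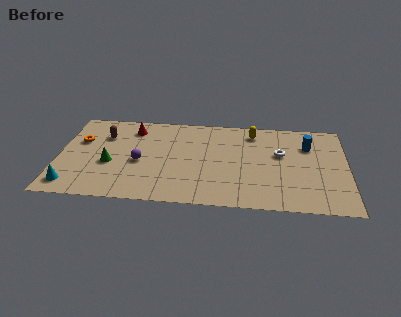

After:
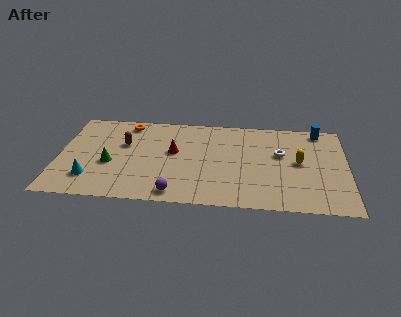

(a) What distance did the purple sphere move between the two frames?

3.4

The purple sphere moved from about (4.4, 3.7) to (6.4, 1.0), a distance of √(2.0² + 2.7²) ≈ 3.4.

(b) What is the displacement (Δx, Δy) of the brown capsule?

(1.1, -0.7)

The brown capsule was at about (2.4, 6.0) and moved to about (3.5, 5.3).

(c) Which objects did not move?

the green cone and the white torus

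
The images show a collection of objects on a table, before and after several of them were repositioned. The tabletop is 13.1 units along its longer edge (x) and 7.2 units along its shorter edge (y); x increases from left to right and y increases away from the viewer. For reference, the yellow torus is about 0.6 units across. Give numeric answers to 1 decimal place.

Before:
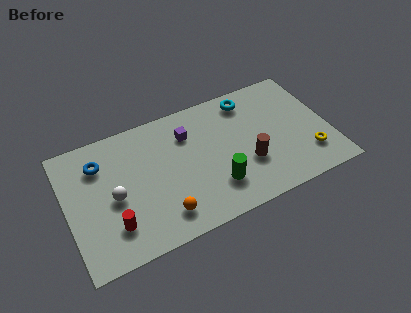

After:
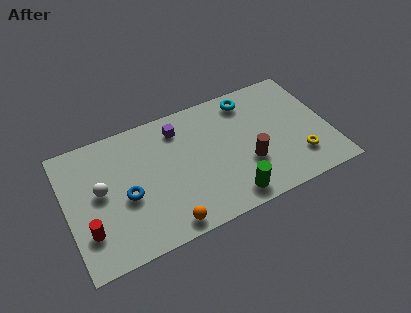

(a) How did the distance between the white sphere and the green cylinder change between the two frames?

+1.7

Before: roughly 5.1 units apart; after: 6.8. That's 1.7 units further apart.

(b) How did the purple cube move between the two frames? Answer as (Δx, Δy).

(-0.4, 0.5)

From the two frames, the purple cube sits at roughly (6.2, 5.3) before and (5.8, 5.8) after.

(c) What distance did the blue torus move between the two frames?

2.5

The blue torus moved from about (1.8, 5.4) to (2.9, 3.1), a distance of √(1.1² + 2.3²) ≈ 2.5.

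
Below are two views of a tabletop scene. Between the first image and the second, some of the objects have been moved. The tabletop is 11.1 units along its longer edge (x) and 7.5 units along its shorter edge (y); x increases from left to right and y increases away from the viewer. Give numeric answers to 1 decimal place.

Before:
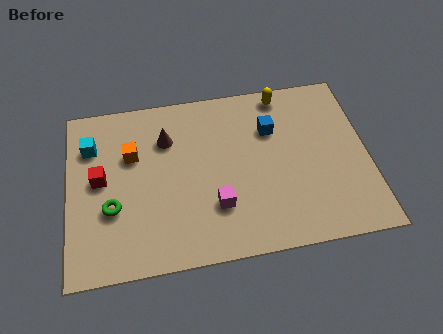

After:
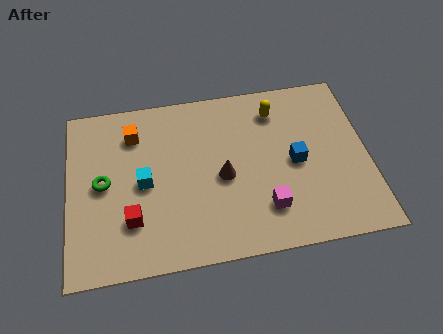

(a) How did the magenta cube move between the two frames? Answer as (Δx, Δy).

(1.8, -0.4)

The magenta cube was at about (5.4, 2.2) and moved to about (7.2, 1.8).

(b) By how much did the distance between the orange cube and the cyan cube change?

+0.6

The distance was about 1.6 in the first image and 2.2 in the second, so they moved 0.6 units further apart.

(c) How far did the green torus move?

1.1

The green torus moved from about (1.6, 2.7) to (1.3, 3.8), a distance of √(0.3² + 1.1²) ≈ 1.1.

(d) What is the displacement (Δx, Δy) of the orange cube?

(0.1, 0.9)

The orange cube started near (2.4, 4.9) and ended near (2.5, 5.8).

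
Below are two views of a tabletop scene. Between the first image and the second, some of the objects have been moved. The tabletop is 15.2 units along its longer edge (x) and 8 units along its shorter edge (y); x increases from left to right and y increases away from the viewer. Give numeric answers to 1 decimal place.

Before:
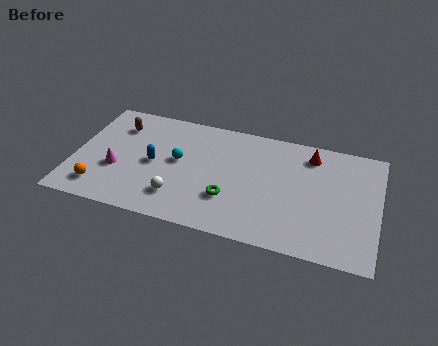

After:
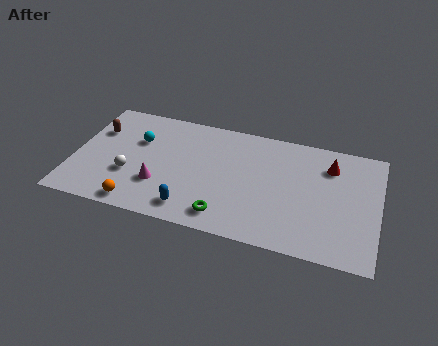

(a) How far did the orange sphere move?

2.1

The orange sphere moved from about (1.5, 1.5) to (3.5, 0.9), a distance of √(2.0² + 0.6²) ≈ 2.1.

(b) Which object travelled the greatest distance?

the blue capsule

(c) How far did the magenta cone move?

2.3

From (2.2, 3.0) to (4.4, 2.5), the magenta cone covered √(2.2² + 0.5²) ≈ 2.3 units.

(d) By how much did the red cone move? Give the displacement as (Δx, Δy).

(1.0, -0.5)

From the two frames, the red cone sits at roughly (11.7, 6.6) before and (12.7, 6.1) after.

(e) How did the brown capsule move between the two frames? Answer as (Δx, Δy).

(-1.0, -0.6)

From the two frames, the brown capsule sits at roughly (2.0, 6.1) before and (1.0, 5.5) after.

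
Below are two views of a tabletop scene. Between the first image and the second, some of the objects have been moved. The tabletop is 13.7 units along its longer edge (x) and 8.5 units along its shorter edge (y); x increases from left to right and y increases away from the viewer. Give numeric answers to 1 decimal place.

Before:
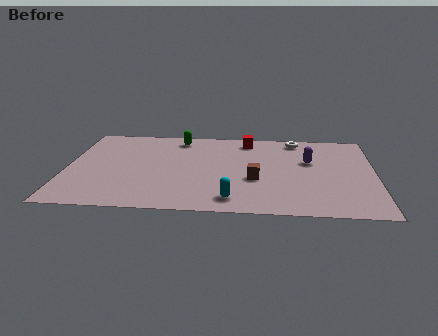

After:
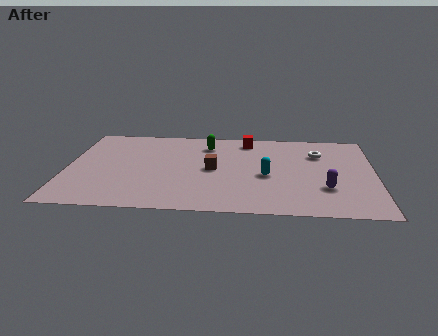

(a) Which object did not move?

the red cube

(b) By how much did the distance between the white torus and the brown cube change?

+0.5

They were about 4.6 units apart before and 5.1 after — 0.5 units further apart.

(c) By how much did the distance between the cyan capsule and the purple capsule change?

-2.4

They were about 5.2 units apart before and 2.8 after — 2.4 units closer together.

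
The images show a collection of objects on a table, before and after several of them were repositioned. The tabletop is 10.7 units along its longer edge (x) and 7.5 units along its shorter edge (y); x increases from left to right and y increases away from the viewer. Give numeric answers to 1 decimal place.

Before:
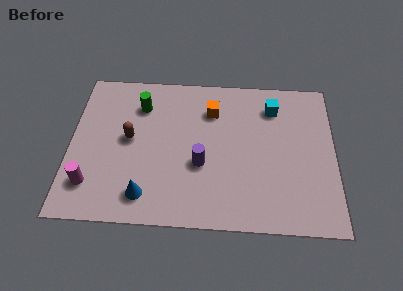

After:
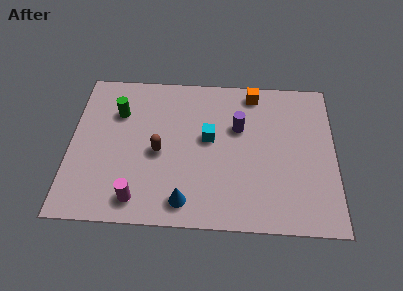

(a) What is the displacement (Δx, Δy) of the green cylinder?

(-0.9, -0.4)

From the two frames, the green cylinder sits at roughly (2.8, 5.7) before and (1.9, 5.3) after.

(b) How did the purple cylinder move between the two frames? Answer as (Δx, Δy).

(1.5, 1.9)

The purple cylinder started near (5.3, 2.9) and ended near (6.8, 4.8).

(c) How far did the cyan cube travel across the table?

3.1

The cyan cube was near (8.2, 5.9) before and (5.6, 4.2) after, so it travelled √(2.6² + 1.7²) ≈ 3.1 units.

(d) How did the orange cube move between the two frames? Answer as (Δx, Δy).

(1.7, 1.0)

From the two frames, the orange cube sits at roughly (5.7, 5.6) before and (7.4, 6.6) after.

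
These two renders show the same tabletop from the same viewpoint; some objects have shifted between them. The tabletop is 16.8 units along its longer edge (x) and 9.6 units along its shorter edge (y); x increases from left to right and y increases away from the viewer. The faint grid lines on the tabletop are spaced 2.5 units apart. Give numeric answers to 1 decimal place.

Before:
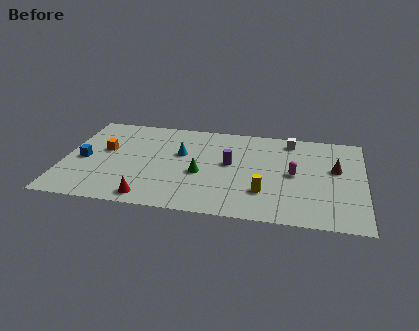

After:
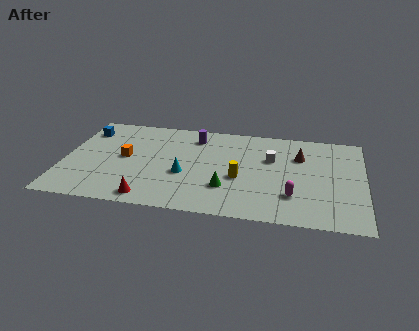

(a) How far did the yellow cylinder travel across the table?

1.8

From (11.3, 2.7) to (9.9, 3.9), the yellow cylinder covered √(1.4² + 1.2²) ≈ 1.8 units.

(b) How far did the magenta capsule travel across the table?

2.2

The magenta capsule moved from about (12.9, 4.8) to (12.9, 2.6), a distance of √(0.0² + 2.2²) ≈ 2.2.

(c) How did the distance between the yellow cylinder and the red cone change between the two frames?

-0.9

They were about 6.5 units apart before and 5.6 after — 0.9 units closer together.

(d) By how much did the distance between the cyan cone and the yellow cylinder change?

-2.7

They were about 5.8 units apart before and 3.1 after — 2.7 units closer together.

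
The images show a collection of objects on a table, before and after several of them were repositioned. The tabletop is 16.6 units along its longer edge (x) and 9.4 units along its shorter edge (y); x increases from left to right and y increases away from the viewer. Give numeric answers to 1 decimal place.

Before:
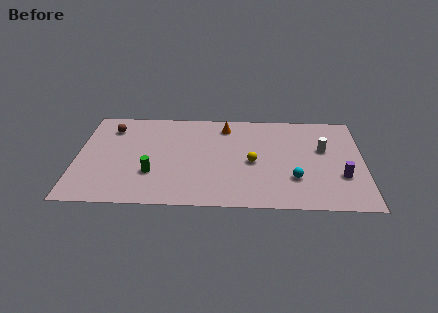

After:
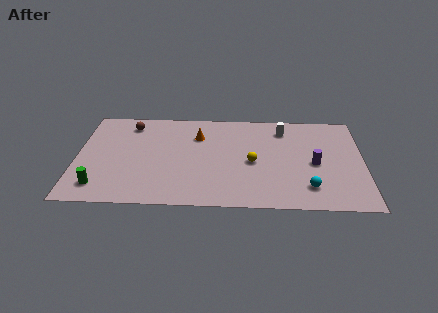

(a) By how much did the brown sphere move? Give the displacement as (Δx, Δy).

(1.1, 0.4)

The brown sphere was at about (1.9, 7.4) and moved to about (3.0, 7.8).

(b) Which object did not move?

the yellow sphere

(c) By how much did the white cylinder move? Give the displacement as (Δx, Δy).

(-2.3, 1.9)

The white cylinder was at about (14.3, 5.7) and moved to about (12.0, 7.6).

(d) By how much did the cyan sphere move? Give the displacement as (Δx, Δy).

(0.8, -0.8)

The cyan sphere started near (12.6, 2.8) and ended near (13.4, 2.0).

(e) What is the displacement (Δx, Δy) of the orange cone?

(-1.6, -1.0)

From the two frames, the orange cone sits at roughly (8.6, 7.8) before and (7.0, 6.8) after.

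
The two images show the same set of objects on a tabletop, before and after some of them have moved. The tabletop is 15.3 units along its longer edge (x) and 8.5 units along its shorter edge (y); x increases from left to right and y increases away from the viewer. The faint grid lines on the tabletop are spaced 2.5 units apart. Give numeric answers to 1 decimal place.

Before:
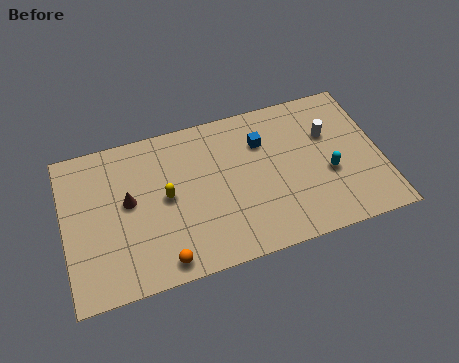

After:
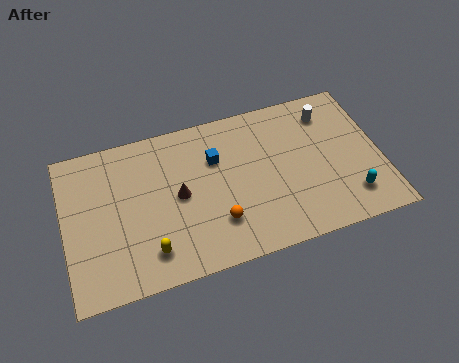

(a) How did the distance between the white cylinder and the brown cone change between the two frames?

-1.9

The distance was about 9.8 in the first image and 7.9 in the second, so they moved 1.9 units closer together.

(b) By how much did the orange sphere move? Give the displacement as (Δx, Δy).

(2.7, 1.3)

The orange sphere was at about (4.5, 1.0) and moved to about (7.2, 2.3).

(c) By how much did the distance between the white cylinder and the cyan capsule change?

+2.8

They were about 2.2 units apart before and 5.0 after — 2.8 units further apart.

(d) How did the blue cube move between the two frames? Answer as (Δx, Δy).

(-2.3, -0.3)

The blue cube started near (9.7, 6.1) and ended near (7.4, 5.8).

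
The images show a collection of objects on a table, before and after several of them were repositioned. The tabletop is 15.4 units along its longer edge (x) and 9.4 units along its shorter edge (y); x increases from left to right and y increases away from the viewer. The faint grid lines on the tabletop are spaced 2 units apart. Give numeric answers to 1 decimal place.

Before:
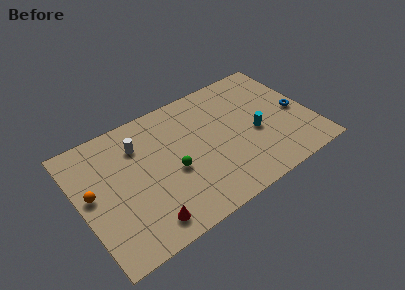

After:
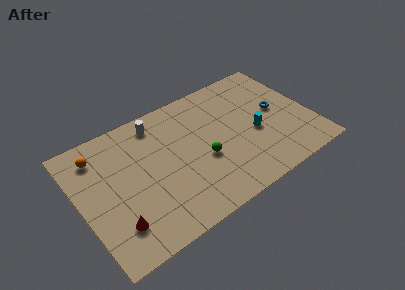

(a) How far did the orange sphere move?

2.6

From (0.8, 5.1) to (1.6, 7.6), the orange sphere covered √(0.8² + 2.5²) ≈ 2.6 units.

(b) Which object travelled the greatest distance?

the orange sphere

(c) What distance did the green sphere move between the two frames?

2.0

From (6.0, 4.0) to (8.0, 3.8), the green sphere covered √(2.0² + 0.2²) ≈ 2.0 units.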